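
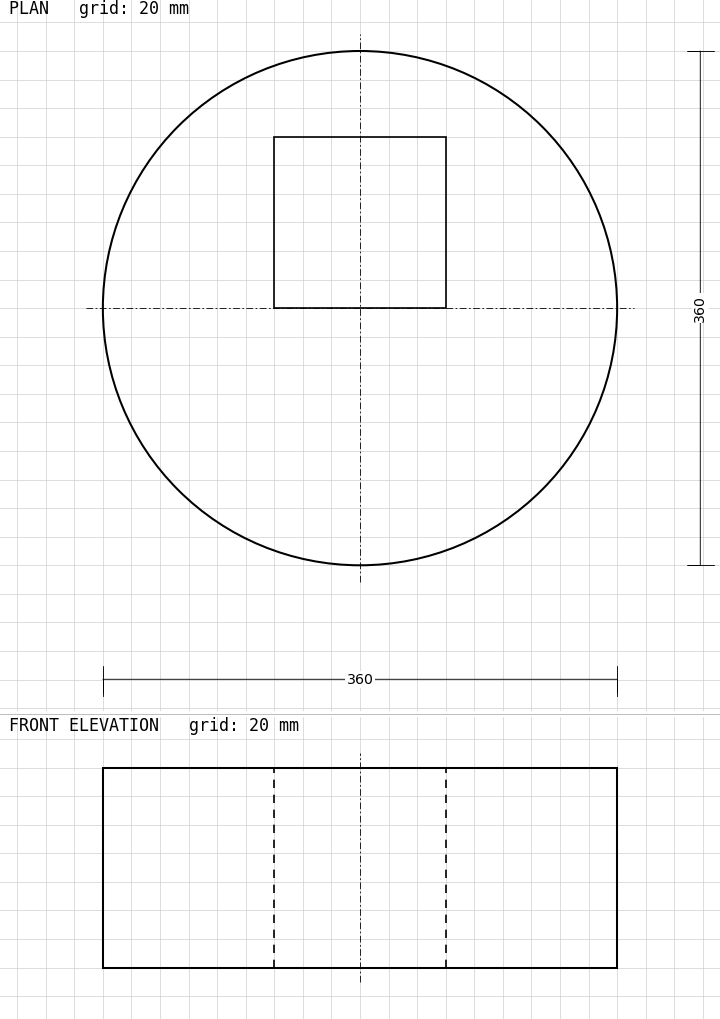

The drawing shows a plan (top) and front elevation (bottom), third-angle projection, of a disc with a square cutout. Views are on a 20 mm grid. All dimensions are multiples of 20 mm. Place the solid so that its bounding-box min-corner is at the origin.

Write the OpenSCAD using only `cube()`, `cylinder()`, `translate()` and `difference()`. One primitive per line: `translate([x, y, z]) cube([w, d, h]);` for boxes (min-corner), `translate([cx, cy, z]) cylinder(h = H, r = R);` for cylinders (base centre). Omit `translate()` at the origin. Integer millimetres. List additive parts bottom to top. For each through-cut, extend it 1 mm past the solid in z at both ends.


difference() {
  translate([180, 180, 0]) cylinder(h = 140, r = 180);
  translate([120, 180, -1]) cube([120, 120, 142]);
}


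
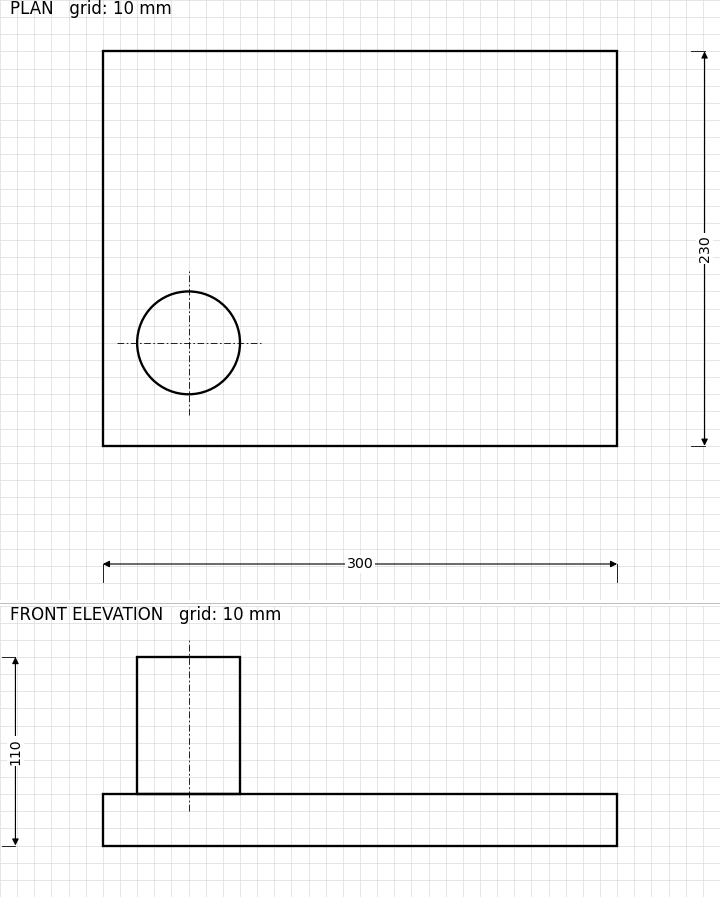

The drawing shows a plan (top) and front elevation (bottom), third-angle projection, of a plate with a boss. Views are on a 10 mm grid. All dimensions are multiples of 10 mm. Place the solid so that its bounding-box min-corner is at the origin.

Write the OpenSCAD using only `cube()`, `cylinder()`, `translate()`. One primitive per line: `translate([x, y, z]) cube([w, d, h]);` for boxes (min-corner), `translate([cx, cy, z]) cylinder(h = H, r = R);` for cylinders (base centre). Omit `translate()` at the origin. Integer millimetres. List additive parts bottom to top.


cube([300, 230, 30]);
translate([50, 60, 30]) cylinder(h = 80, r = 30);


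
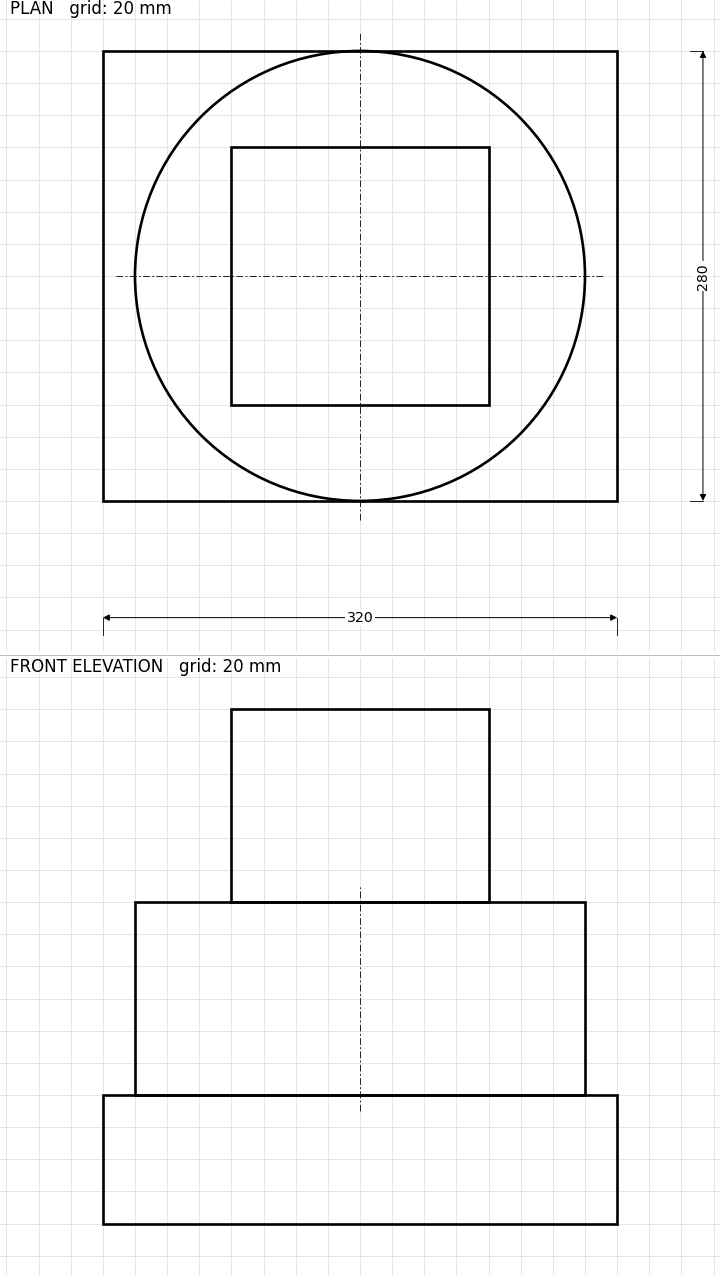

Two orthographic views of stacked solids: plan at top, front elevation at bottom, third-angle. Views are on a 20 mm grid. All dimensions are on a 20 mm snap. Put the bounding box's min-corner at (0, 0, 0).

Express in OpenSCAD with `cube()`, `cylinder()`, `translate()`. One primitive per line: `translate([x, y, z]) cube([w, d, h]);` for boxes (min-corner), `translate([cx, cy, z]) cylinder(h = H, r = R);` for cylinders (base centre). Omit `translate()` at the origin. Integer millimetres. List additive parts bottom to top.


cube([320, 280, 80]);
translate([160, 140, 80]) cylinder(h = 120, r = 140);
translate([80, 60, 200]) cube([160, 160, 120]);


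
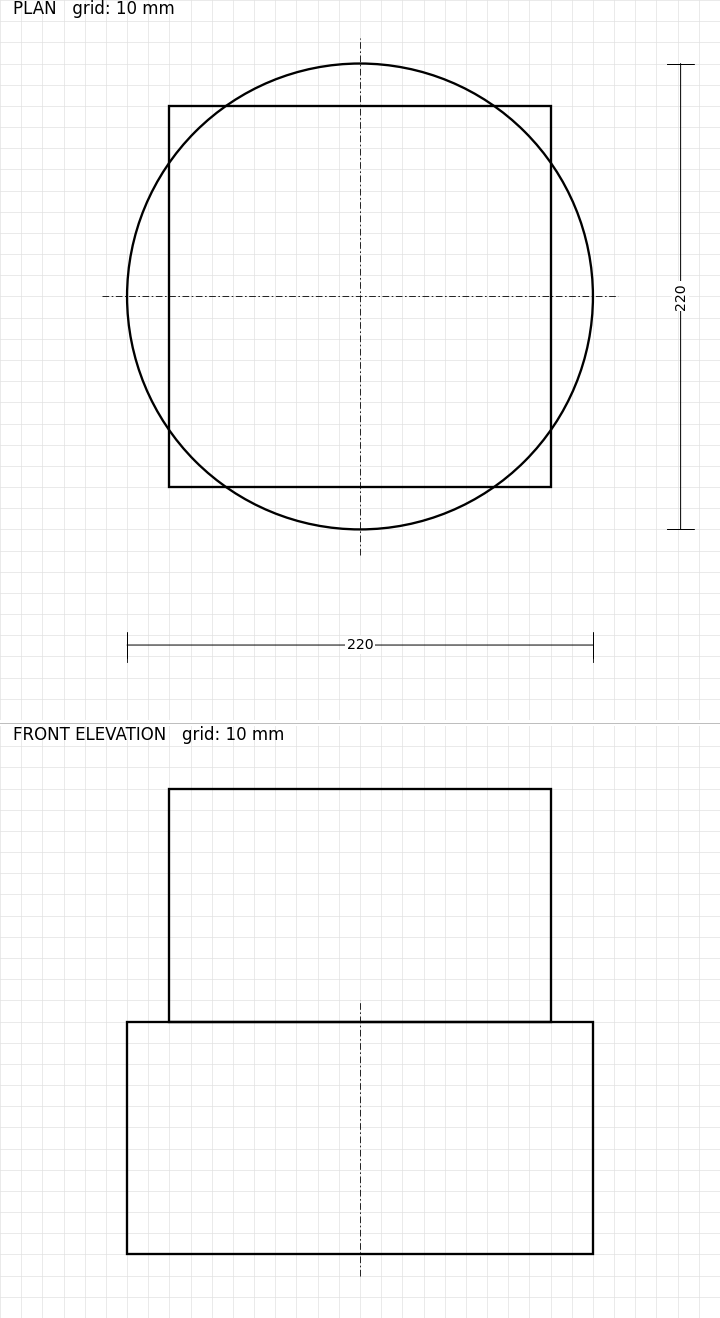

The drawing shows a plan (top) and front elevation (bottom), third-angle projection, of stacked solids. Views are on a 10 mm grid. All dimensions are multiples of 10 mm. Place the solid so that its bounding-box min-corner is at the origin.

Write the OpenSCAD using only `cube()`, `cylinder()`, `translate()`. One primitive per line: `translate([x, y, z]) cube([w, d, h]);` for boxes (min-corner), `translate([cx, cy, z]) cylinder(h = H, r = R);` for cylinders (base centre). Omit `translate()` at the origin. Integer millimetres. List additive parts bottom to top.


translate([110, 110, 0]) cylinder(h = 110, r = 110);
translate([20, 20, 110]) cube([180, 180, 110]);


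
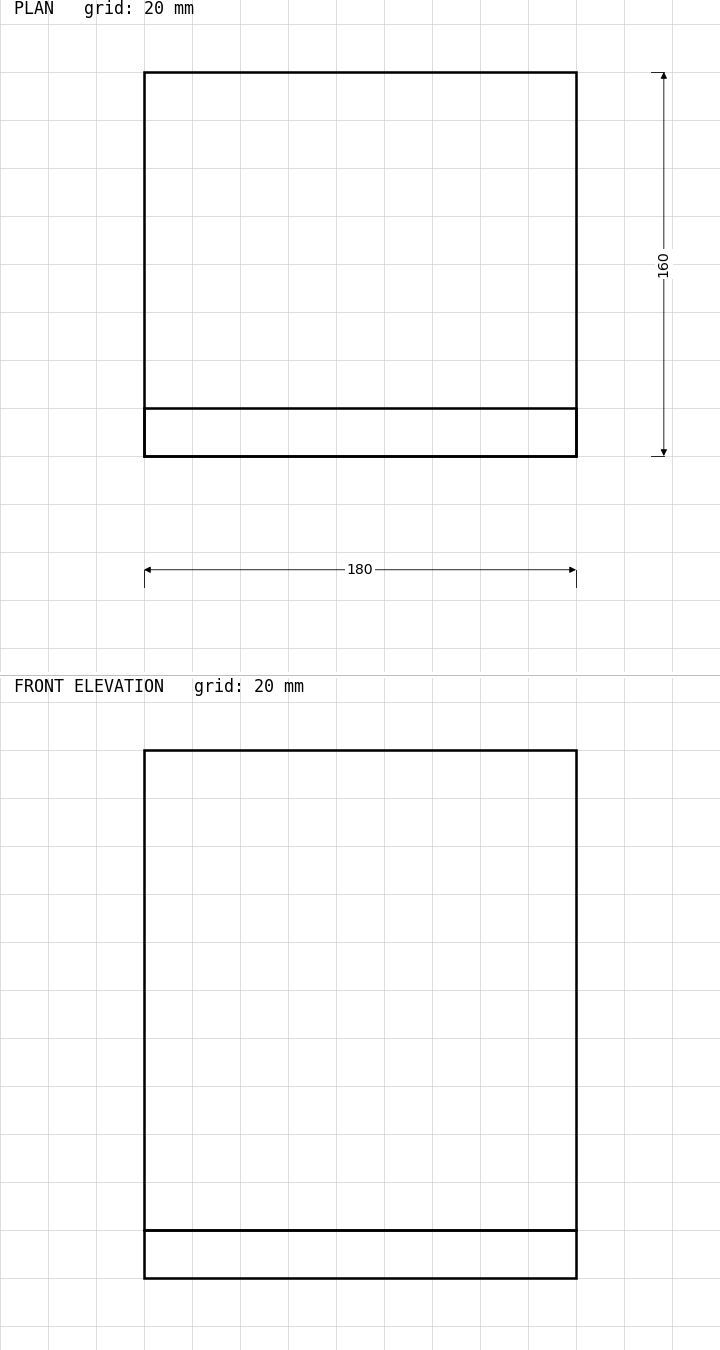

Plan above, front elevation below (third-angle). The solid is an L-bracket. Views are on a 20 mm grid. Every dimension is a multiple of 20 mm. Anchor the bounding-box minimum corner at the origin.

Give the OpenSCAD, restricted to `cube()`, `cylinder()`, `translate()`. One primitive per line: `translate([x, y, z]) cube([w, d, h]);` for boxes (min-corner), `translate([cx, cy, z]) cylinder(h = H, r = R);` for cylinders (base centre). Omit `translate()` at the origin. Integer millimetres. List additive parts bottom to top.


cube([180, 160, 20]);
translate([0, 0, 20]) cube([180, 20, 200]);


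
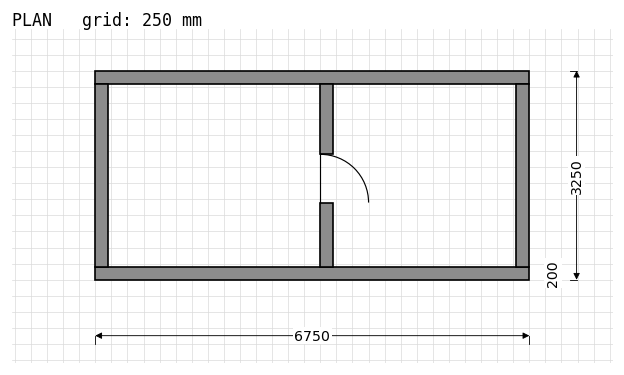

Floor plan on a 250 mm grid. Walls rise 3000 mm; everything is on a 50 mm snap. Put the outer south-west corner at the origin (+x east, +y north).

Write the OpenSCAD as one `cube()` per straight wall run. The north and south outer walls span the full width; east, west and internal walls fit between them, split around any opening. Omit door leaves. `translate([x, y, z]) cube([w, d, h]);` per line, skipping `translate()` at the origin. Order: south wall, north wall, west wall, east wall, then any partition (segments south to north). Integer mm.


cube([6750, 200, 3000]);
translate([0, 3050, 0]) cube([6750, 200, 3000]);
translate([0, 200, 0]) cube([200, 2850, 3000]);
translate([6550, 200, 0]) cube([200, 2850, 3000]);
translate([3500, 200, 0]) cube([200, 1000, 3000]);
translate([3500, 1950, 0]) cube([200, 1100, 3000]);


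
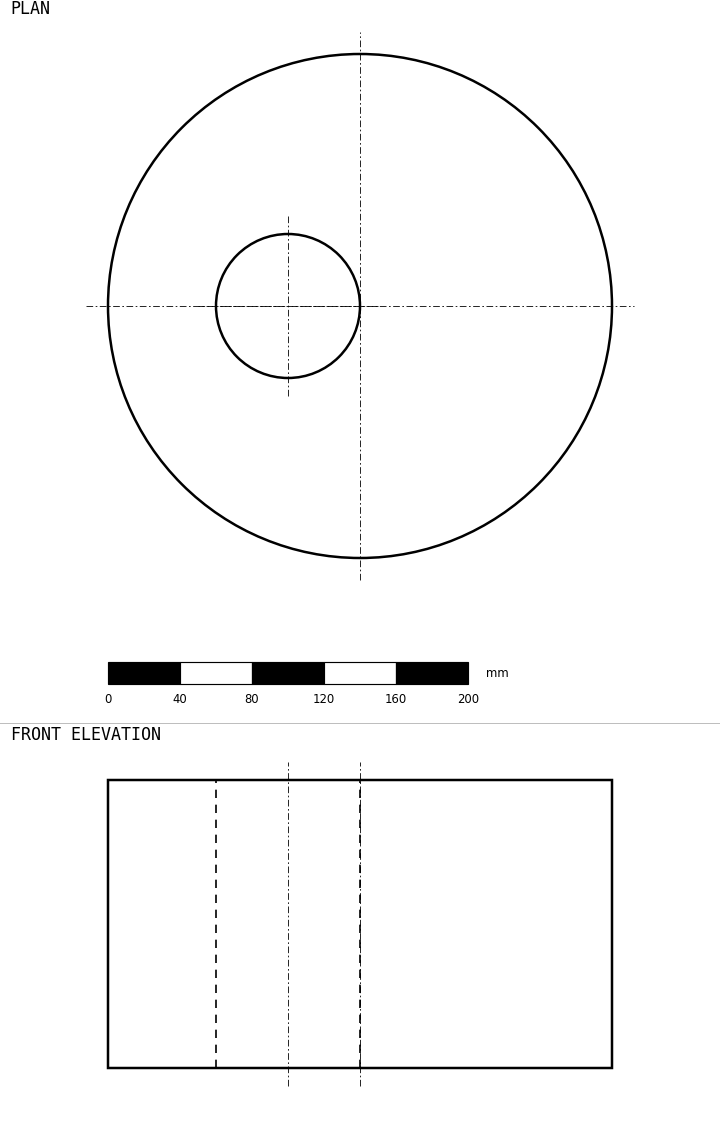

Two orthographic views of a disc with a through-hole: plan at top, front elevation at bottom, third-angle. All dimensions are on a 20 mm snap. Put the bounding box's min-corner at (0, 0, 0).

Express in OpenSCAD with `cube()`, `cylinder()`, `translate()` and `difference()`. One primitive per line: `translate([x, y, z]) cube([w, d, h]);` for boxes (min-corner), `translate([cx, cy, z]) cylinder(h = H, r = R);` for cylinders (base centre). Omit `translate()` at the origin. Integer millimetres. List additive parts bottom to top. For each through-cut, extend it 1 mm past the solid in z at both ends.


difference() {
  translate([140, 140, 0]) cylinder(h = 160, r = 140);
  translate([100, 140, -1]) cylinder(h = 162, r = 40);
}


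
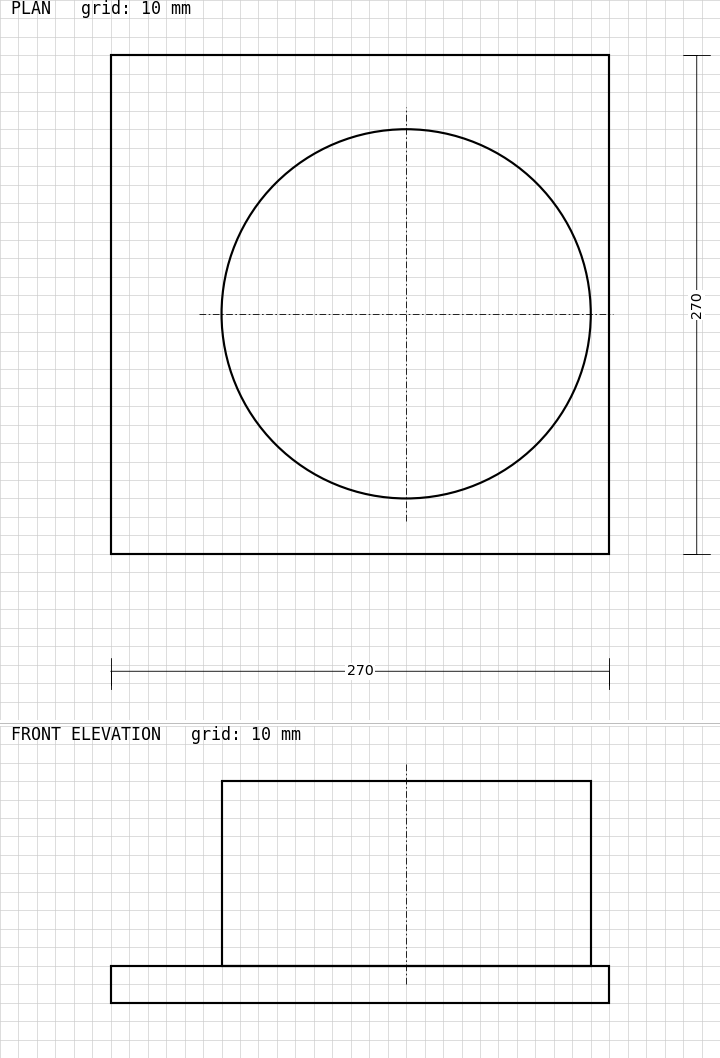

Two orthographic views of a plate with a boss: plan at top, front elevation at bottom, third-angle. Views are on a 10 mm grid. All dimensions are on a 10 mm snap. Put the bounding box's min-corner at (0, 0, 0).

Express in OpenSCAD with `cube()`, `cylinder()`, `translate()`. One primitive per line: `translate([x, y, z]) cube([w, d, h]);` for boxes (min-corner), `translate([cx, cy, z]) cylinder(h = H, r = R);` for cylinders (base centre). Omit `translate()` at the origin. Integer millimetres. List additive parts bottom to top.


cube([270, 270, 20]);
translate([160, 130, 20]) cylinder(h = 100, r = 100);


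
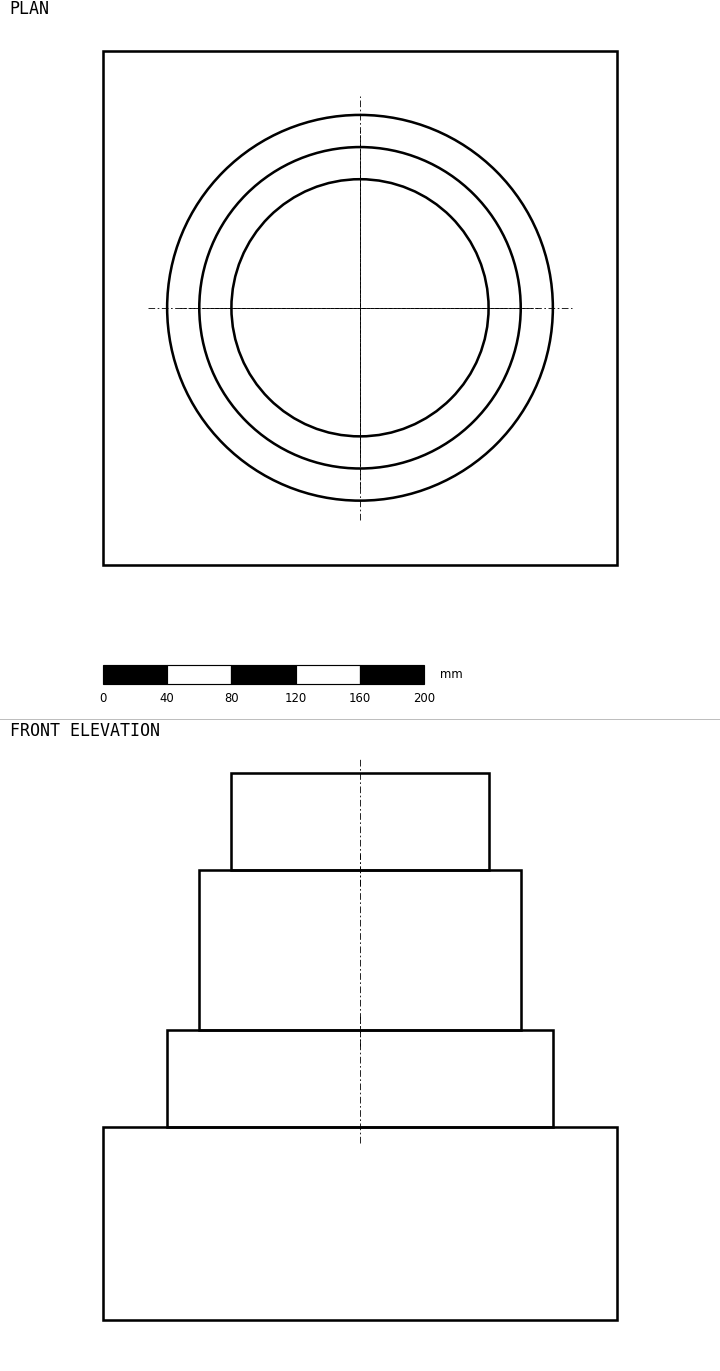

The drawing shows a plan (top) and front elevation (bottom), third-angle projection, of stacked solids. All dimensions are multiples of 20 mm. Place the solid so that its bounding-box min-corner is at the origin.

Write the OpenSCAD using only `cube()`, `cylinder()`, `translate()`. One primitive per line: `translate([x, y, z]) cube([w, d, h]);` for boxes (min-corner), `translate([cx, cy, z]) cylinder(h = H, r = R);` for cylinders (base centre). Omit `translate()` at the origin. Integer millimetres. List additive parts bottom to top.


cube([320, 320, 120]);
translate([160, 160, 120]) cylinder(h = 60, r = 120);
translate([160, 160, 180]) cylinder(h = 100, r = 100);
translate([160, 160, 280]) cylinder(h = 60, r = 80);


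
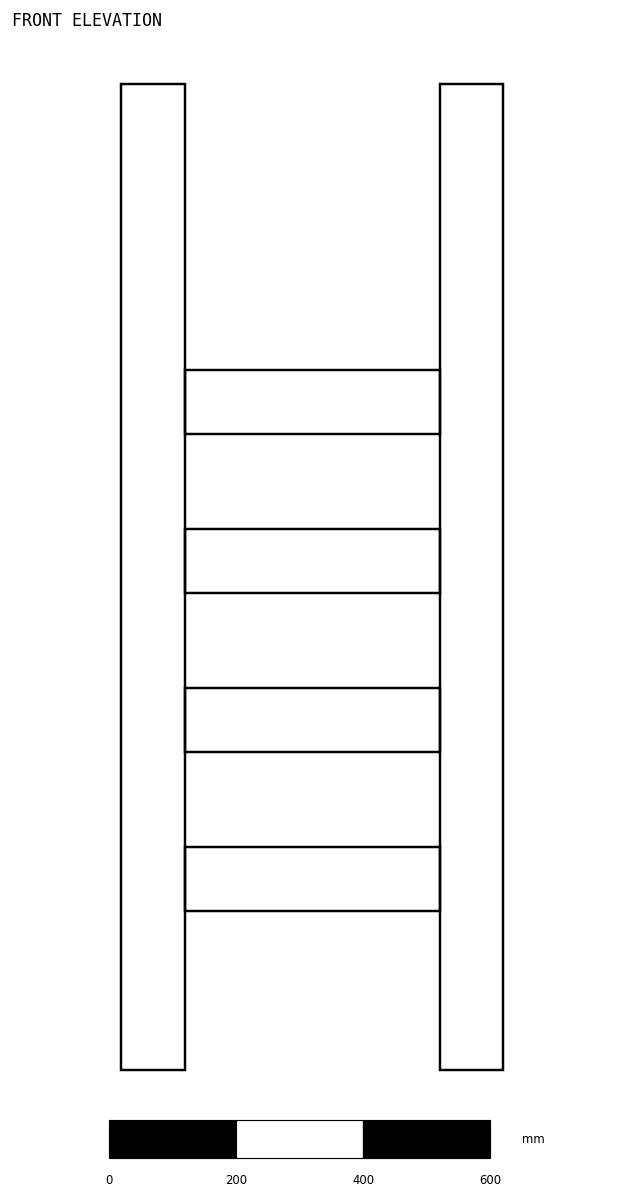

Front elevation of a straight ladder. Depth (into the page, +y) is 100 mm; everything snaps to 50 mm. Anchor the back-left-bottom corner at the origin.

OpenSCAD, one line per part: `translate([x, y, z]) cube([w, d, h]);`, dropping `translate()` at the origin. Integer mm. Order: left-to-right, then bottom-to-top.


cube([100, 100, 1550]);
translate([100, 0, 250]) cube([400, 100, 100]);
translate([100, 0, 500]) cube([400, 100, 100]);
translate([100, 0, 750]) cube([400, 100, 100]);
translate([100, 0, 1000]) cube([400, 100, 100]);
translate([500, 0, 0]) cube([100, 100, 1550]);


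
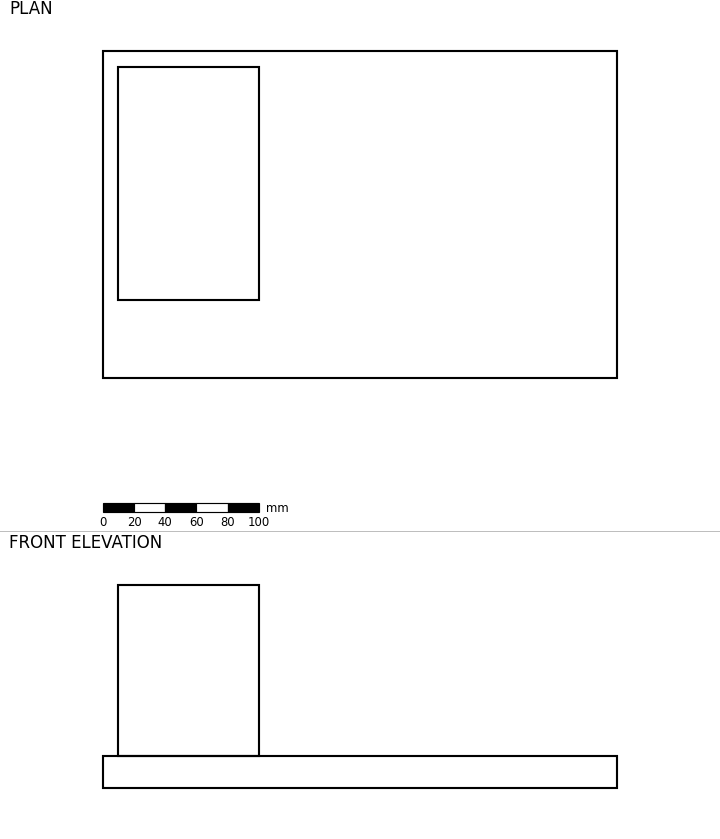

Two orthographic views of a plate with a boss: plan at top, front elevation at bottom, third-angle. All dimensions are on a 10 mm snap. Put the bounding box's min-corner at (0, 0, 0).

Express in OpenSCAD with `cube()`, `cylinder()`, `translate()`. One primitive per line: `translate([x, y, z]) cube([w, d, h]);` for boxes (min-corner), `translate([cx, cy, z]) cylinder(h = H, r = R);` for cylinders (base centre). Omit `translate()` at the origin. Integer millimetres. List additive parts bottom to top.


cube([330, 210, 20]);
translate([10, 50, 20]) cube([90, 150, 110]);


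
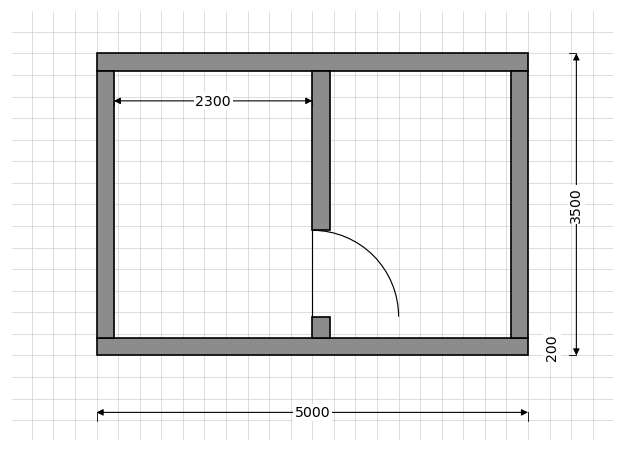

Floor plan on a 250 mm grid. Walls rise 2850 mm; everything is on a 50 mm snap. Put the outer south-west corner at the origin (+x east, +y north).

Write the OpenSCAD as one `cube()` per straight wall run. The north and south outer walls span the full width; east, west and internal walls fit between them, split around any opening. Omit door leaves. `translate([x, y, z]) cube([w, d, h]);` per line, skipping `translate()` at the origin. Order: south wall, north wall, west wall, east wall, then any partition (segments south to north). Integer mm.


cube([5000, 200, 2850]);
translate([0, 3300, 0]) cube([5000, 200, 2850]);
translate([0, 200, 0]) cube([200, 3100, 2850]);
translate([4800, 200, 0]) cube([200, 3100, 2850]);
translate([2500, 200, 0]) cube([200, 250, 2850]);
translate([2500, 1450, 0]) cube([200, 1850, 2850]);


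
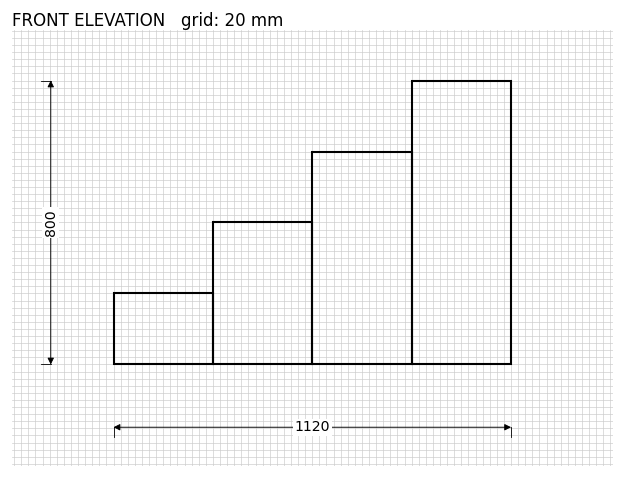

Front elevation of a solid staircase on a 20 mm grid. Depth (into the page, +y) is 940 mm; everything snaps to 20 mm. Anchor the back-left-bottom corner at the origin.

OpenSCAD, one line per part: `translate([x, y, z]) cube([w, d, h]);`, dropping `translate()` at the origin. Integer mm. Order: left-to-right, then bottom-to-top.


cube([280, 940, 200]);
translate([280, 0, 0]) cube([280, 940, 400]);
translate([560, 0, 0]) cube([280, 940, 600]);
translate([840, 0, 0]) cube([280, 940, 800]);


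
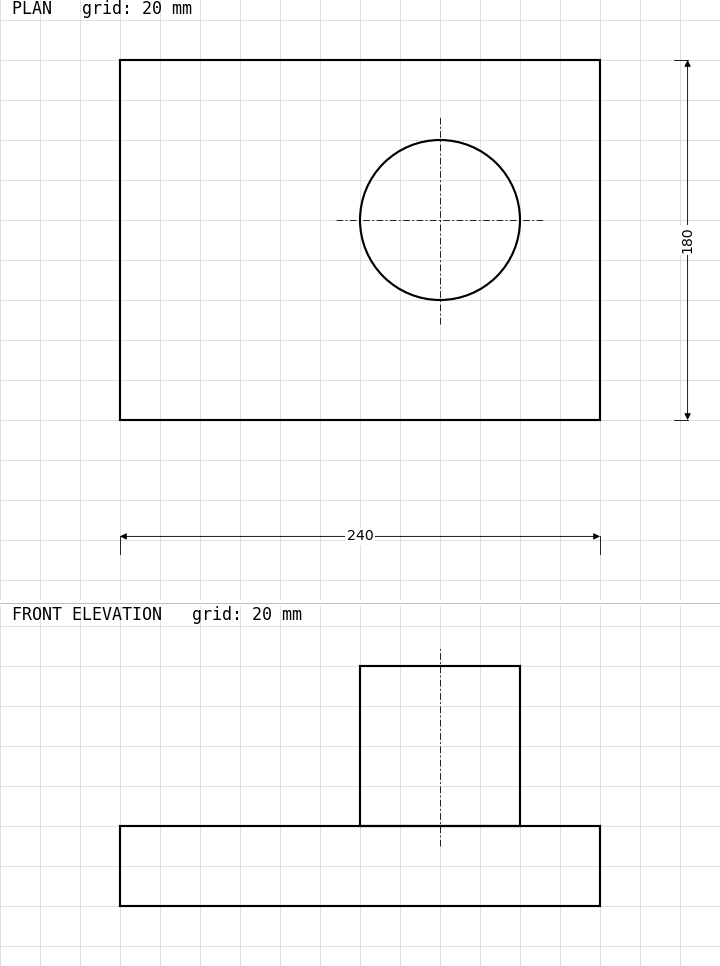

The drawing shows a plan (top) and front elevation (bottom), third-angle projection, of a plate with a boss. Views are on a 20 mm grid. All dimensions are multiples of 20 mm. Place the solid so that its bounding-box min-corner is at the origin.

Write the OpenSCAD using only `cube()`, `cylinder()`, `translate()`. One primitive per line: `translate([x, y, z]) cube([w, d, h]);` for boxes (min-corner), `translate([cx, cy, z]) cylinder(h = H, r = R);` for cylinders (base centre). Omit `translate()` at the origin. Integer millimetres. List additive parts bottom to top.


cube([240, 180, 40]);
translate([160, 100, 40]) cylinder(h = 80, r = 40);


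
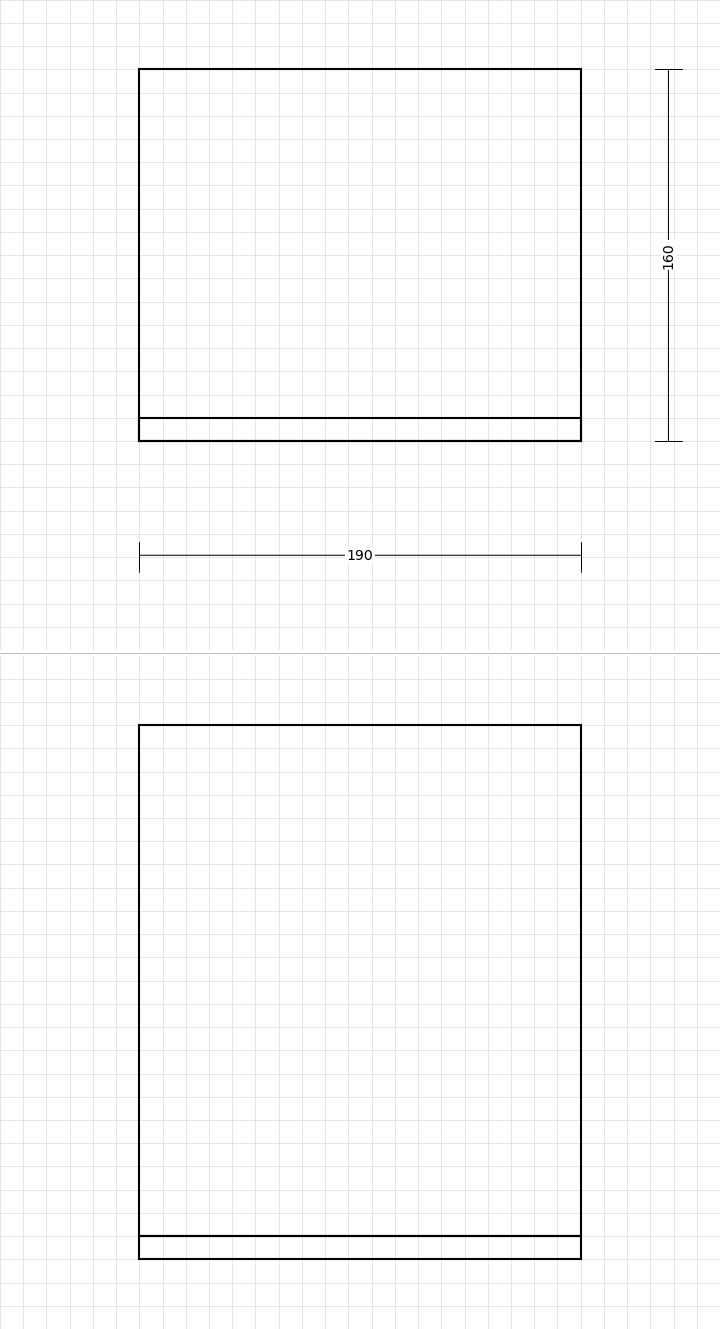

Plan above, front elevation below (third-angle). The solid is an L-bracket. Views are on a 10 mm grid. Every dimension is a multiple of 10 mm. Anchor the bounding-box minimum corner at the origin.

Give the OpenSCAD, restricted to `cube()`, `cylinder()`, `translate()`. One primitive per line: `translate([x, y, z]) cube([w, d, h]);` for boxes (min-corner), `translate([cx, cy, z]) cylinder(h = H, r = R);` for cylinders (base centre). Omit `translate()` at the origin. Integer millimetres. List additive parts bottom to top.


cube([190, 160, 10]);
translate([0, 0, 10]) cube([190, 10, 220]);


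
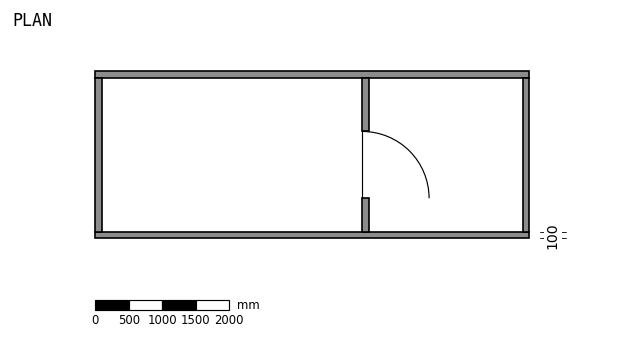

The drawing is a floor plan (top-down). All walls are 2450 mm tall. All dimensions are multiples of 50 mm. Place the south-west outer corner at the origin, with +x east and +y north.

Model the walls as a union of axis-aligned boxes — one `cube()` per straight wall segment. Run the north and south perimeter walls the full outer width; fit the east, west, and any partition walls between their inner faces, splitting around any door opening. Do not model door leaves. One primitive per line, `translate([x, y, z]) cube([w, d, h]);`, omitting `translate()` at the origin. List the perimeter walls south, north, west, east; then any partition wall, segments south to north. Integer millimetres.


cube([6500, 100, 2450]);
translate([0, 2400, 0]) cube([6500, 100, 2450]);
translate([0, 100, 0]) cube([100, 2300, 2450]);
translate([6400, 100, 0]) cube([100, 2300, 2450]);
translate([4000, 100, 0]) cube([100, 500, 2450]);
translate([4000, 1600, 0]) cube([100, 800, 2450]);


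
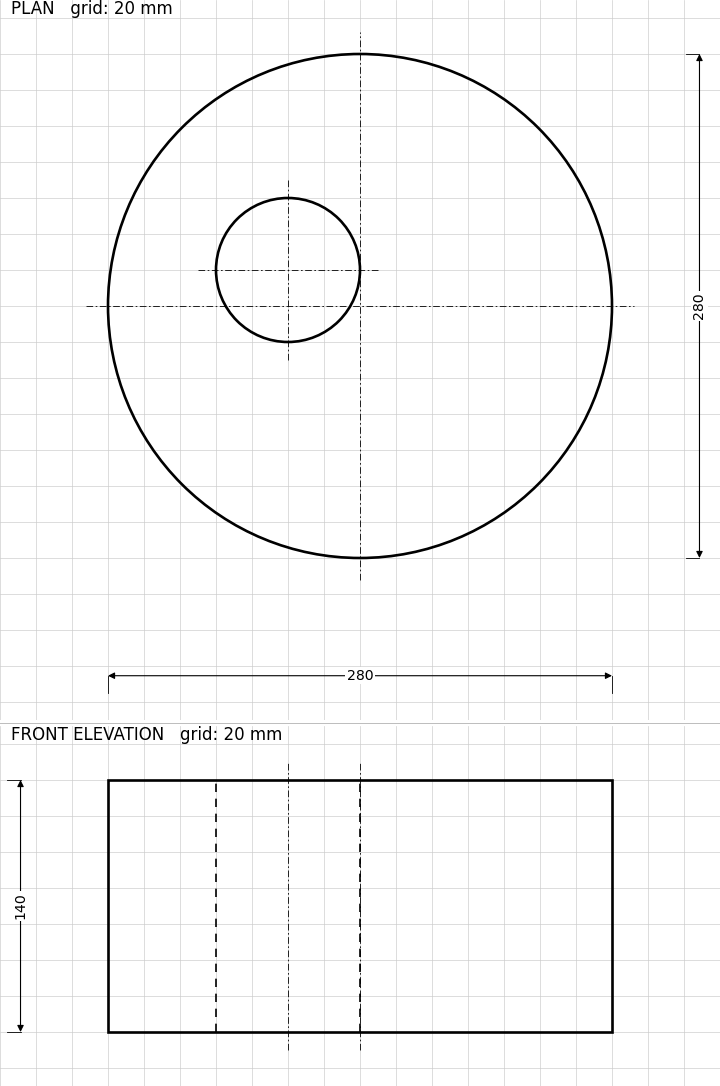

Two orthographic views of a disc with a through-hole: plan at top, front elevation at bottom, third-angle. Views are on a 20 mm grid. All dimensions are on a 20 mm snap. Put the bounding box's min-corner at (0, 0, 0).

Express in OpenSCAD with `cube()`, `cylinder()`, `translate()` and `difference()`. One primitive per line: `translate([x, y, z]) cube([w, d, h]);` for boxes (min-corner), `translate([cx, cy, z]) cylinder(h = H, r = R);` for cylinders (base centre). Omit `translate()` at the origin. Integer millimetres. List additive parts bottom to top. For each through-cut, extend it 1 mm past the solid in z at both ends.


difference() {
  translate([140, 140, 0]) cylinder(h = 140, r = 140);
  translate([100, 160, -1]) cylinder(h = 142, r = 40);
}


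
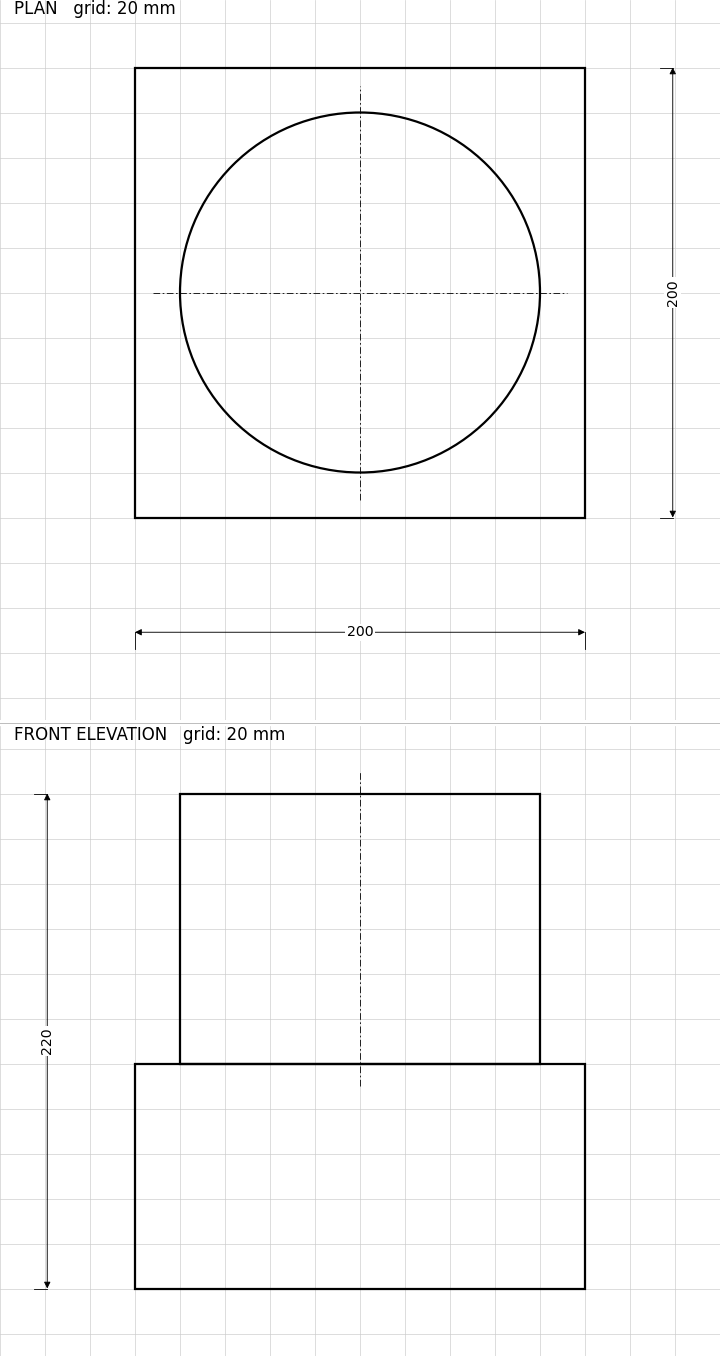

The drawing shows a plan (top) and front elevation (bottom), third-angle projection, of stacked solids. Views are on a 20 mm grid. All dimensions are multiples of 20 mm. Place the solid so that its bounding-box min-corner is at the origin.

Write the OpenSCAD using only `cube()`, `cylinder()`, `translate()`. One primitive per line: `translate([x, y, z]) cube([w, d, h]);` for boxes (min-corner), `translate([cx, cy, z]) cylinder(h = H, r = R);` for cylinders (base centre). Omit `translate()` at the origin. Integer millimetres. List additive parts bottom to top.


cube([200, 200, 100]);
translate([100, 100, 100]) cylinder(h = 120, r = 80);


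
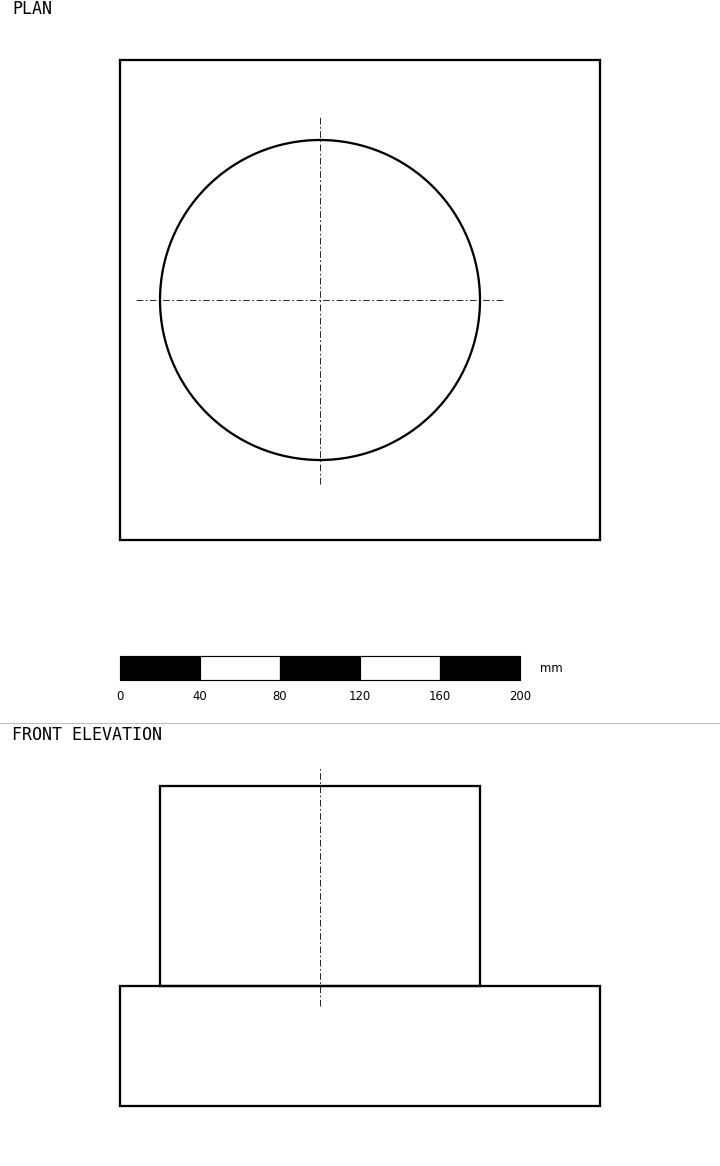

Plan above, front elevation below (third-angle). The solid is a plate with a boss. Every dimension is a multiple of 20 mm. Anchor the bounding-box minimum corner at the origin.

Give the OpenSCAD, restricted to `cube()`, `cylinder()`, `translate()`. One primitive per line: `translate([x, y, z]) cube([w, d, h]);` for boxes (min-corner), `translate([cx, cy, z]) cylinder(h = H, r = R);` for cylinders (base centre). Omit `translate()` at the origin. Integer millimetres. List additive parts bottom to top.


cube([240, 240, 60]);
translate([100, 120, 60]) cylinder(h = 100, r = 80);


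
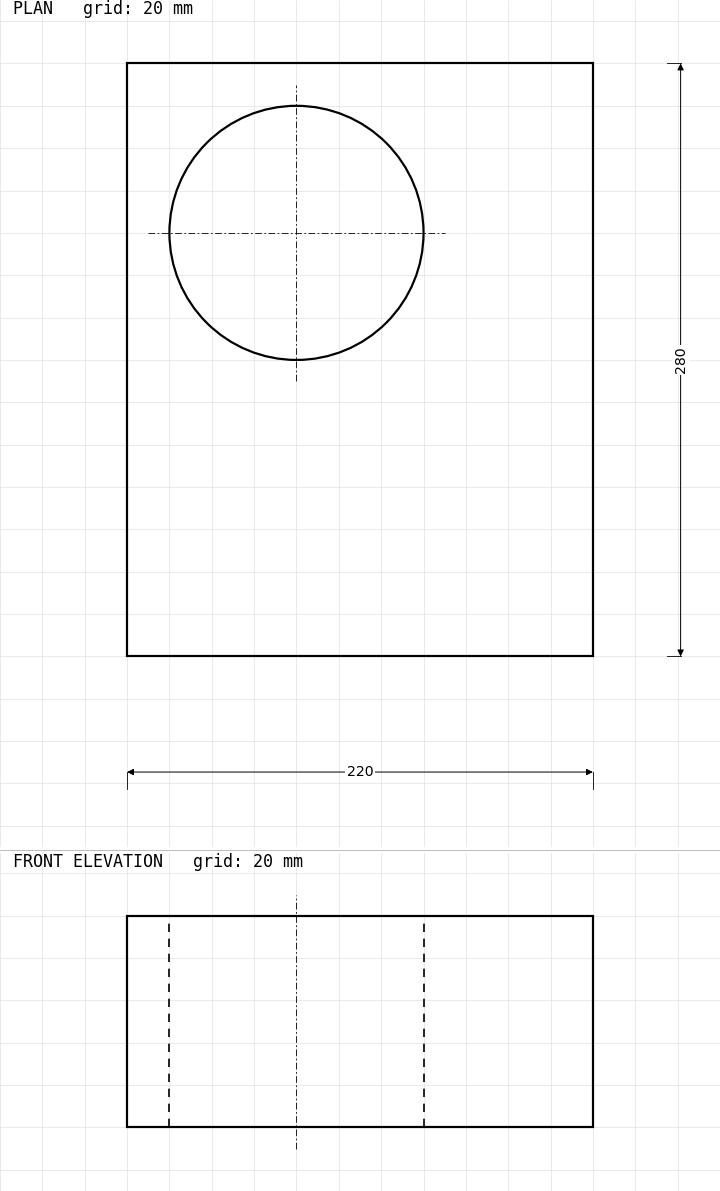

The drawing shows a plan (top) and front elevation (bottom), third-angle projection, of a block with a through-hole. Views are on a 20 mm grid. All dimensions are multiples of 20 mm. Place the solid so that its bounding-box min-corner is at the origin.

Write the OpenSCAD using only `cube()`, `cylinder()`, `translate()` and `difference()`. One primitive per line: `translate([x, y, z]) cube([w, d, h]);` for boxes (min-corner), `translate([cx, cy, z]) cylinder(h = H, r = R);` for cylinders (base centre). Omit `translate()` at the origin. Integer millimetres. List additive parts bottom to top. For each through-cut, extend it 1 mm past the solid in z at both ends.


difference() {
  cube([220, 280, 100]);
  translate([80, 200, -1]) cylinder(h = 102, r = 60);
}


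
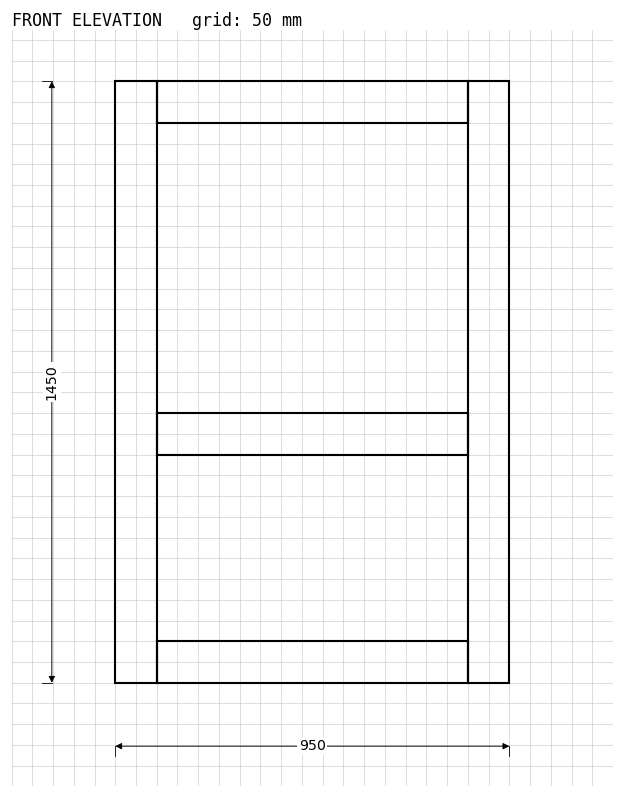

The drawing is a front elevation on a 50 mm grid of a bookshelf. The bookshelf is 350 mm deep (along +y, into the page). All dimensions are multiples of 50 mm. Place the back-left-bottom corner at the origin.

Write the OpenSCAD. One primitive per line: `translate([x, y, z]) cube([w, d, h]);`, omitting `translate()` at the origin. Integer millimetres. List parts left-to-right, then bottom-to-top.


cube([100, 350, 1450]);
translate([100, 0, 0]) cube([750, 350, 100]);
translate([100, 0, 550]) cube([750, 350, 100]);
translate([100, 0, 1350]) cube([750, 350, 100]);
translate([850, 0, 0]) cube([100, 350, 1450]);


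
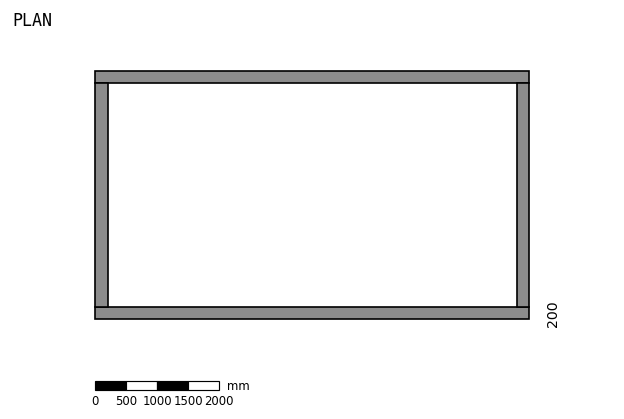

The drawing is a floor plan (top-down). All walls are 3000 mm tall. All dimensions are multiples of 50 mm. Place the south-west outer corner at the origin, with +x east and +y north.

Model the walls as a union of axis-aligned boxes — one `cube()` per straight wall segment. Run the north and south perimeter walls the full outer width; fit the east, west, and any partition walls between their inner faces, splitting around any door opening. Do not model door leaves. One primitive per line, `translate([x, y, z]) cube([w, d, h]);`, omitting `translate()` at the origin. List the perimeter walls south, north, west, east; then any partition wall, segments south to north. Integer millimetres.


cube([7000, 200, 3000]);
translate([0, 3800, 0]) cube([7000, 200, 3000]);
translate([0, 200, 0]) cube([200, 3600, 3000]);
translate([6800, 200, 0]) cube([200, 3600, 3000]);


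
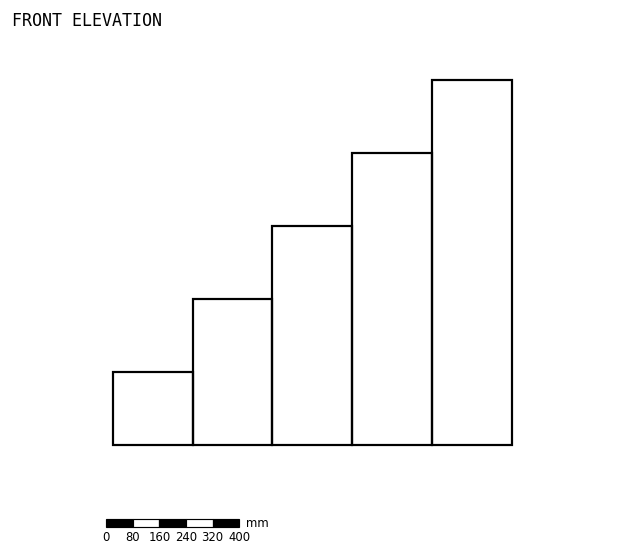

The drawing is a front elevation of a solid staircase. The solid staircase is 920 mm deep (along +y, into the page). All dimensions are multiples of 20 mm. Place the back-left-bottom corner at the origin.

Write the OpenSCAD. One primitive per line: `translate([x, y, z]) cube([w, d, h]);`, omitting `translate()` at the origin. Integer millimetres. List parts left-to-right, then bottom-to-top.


cube([240, 920, 220]);
translate([240, 0, 0]) cube([240, 920, 440]);
translate([480, 0, 0]) cube([240, 920, 660]);
translate([720, 0, 0]) cube([240, 920, 880]);
translate([960, 0, 0]) cube([240, 920, 1100]);


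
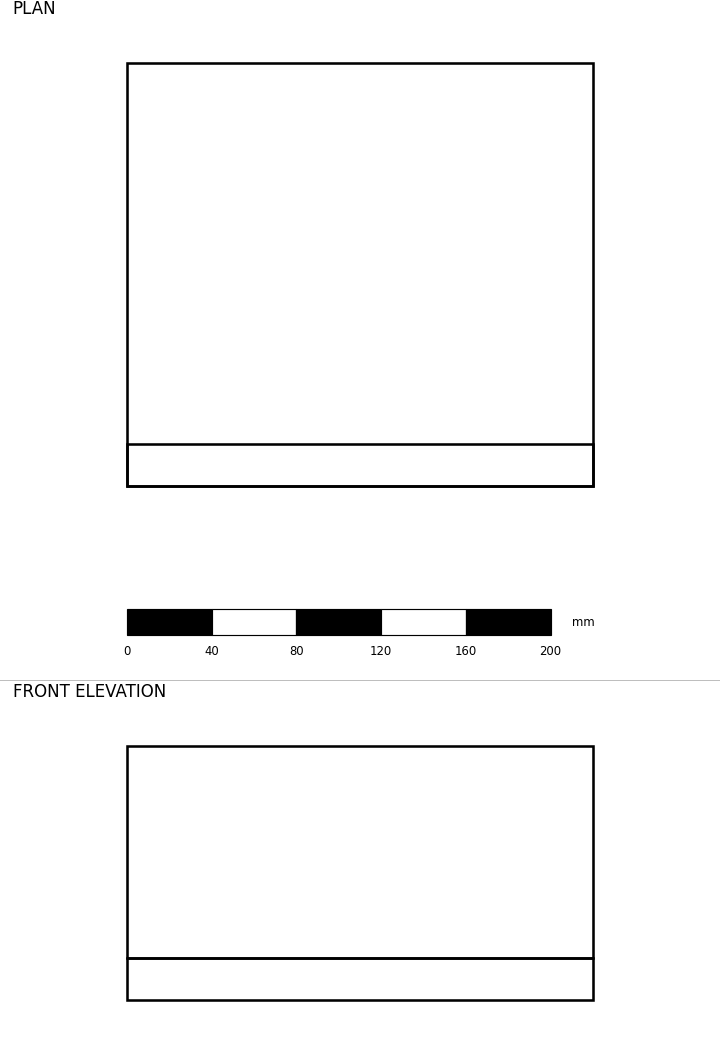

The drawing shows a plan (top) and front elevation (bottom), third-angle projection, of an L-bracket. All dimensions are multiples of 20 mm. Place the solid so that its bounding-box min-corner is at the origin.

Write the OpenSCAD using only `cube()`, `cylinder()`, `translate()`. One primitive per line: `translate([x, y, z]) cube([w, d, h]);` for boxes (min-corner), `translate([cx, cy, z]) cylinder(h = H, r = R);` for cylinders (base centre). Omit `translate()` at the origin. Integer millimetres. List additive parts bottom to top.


cube([220, 200, 20]);
translate([0, 0, 20]) cube([220, 20, 100]);


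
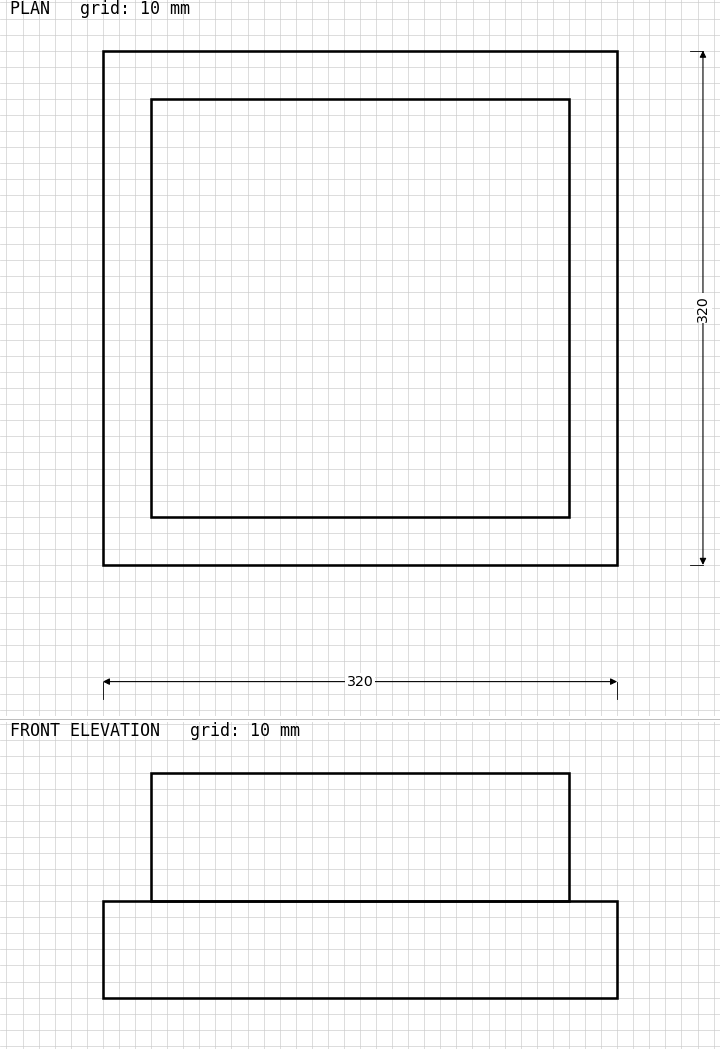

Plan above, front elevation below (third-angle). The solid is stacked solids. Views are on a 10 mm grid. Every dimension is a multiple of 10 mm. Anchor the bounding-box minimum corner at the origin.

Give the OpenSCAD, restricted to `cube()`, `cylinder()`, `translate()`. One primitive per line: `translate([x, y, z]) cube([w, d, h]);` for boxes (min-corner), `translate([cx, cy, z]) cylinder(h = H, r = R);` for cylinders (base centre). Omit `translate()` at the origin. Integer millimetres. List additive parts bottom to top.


cube([320, 320, 60]);
translate([30, 30, 60]) cube([260, 260, 80]);


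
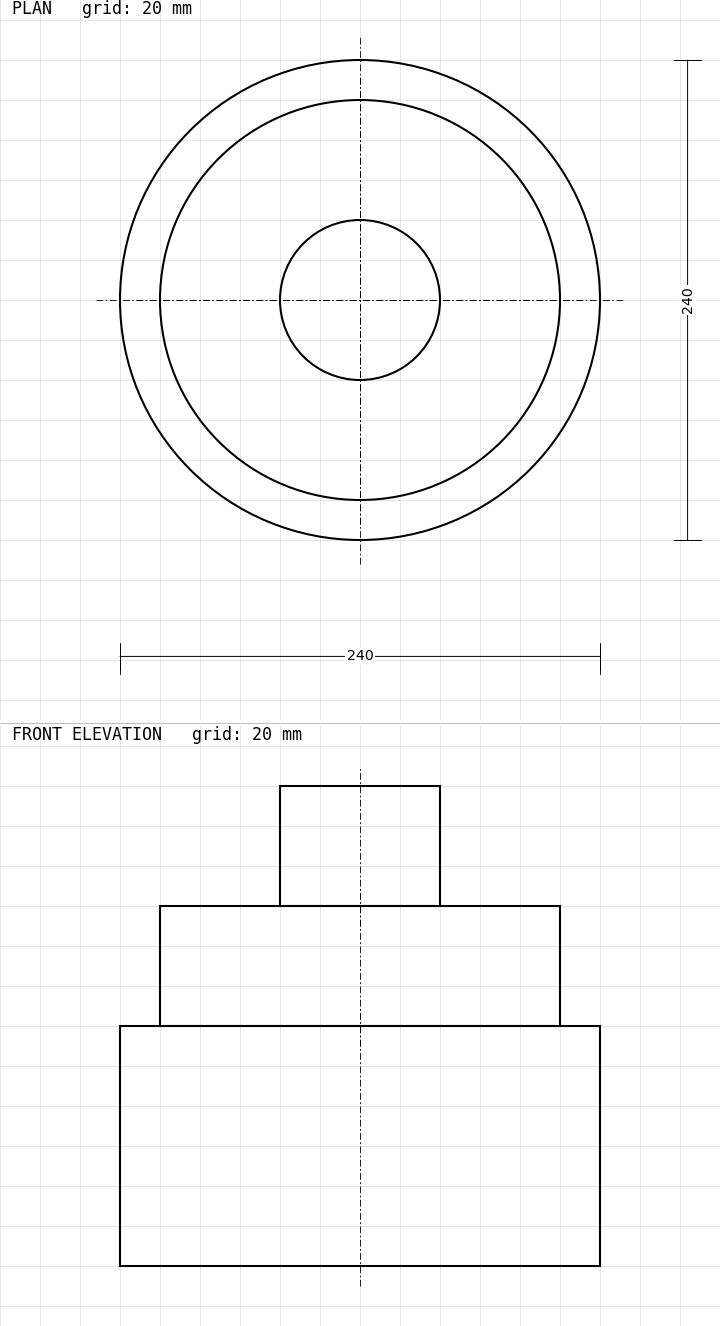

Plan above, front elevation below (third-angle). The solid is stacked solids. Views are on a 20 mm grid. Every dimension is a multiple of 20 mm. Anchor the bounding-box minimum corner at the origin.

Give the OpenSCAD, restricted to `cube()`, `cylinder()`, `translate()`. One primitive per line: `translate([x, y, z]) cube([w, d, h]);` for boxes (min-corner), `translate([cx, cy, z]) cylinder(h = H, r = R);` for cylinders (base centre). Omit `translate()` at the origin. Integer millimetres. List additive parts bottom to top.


translate([120, 120, 0]) cylinder(h = 120, r = 120);
translate([120, 120, 120]) cylinder(h = 60, r = 100);
translate([120, 120, 180]) cylinder(h = 60, r = 40);


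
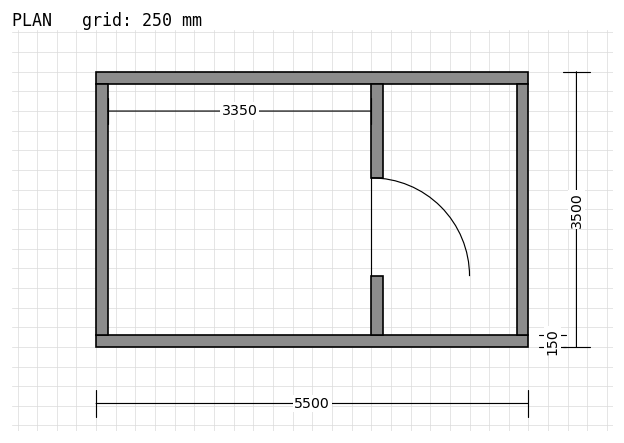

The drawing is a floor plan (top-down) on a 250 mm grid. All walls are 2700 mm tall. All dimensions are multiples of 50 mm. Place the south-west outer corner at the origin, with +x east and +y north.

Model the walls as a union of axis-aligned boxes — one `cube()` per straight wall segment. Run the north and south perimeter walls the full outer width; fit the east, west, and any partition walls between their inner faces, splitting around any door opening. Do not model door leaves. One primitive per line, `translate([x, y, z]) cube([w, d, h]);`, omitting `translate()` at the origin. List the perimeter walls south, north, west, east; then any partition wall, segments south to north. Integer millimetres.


cube([5500, 150, 2700]);
translate([0, 3350, 0]) cube([5500, 150, 2700]);
translate([0, 150, 0]) cube([150, 3200, 2700]);
translate([5350, 150, 0]) cube([150, 3200, 2700]);
translate([3500, 150, 0]) cube([150, 750, 2700]);
translate([3500, 2150, 0]) cube([150, 1200, 2700]);


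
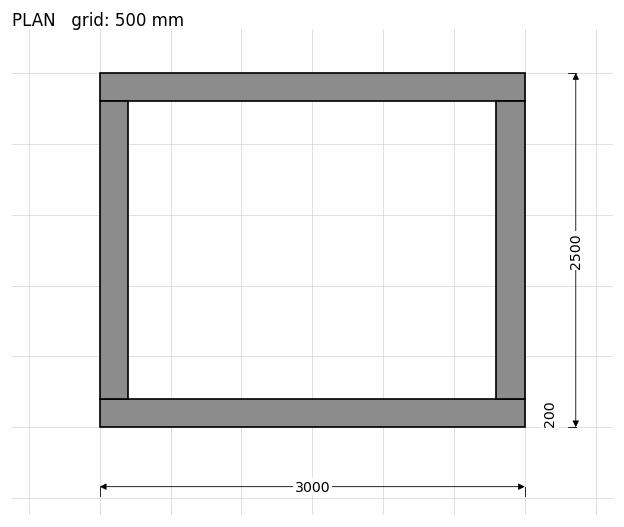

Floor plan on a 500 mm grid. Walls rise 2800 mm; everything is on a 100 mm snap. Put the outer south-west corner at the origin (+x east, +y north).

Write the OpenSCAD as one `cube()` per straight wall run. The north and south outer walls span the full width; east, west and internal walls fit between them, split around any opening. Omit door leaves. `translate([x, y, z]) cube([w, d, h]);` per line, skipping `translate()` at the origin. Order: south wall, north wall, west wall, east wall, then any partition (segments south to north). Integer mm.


cube([3000, 200, 2800]);
translate([0, 2300, 0]) cube([3000, 200, 2800]);
translate([0, 200, 0]) cube([200, 2100, 2800]);
translate([2800, 200, 0]) cube([200, 2100, 2800]);


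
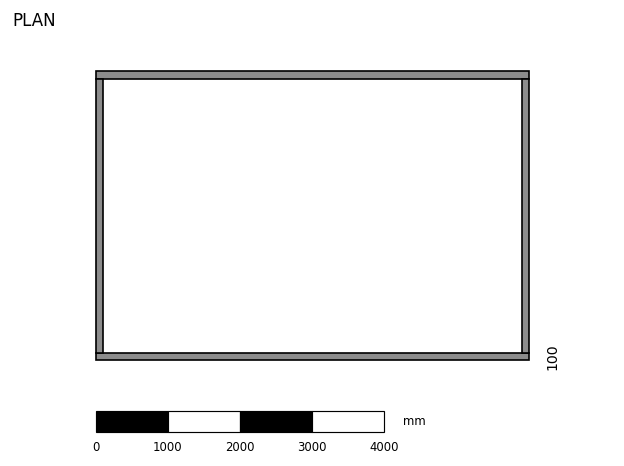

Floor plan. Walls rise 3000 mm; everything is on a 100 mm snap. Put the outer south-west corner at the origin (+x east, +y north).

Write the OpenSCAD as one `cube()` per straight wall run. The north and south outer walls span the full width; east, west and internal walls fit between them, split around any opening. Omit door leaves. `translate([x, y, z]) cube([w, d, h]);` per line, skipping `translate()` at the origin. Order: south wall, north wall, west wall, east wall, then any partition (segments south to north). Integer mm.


cube([6000, 100, 3000]);
translate([0, 3900, 0]) cube([6000, 100, 3000]);
translate([0, 100, 0]) cube([100, 3800, 3000]);
translate([5900, 100, 0]) cube([100, 3800, 3000]);


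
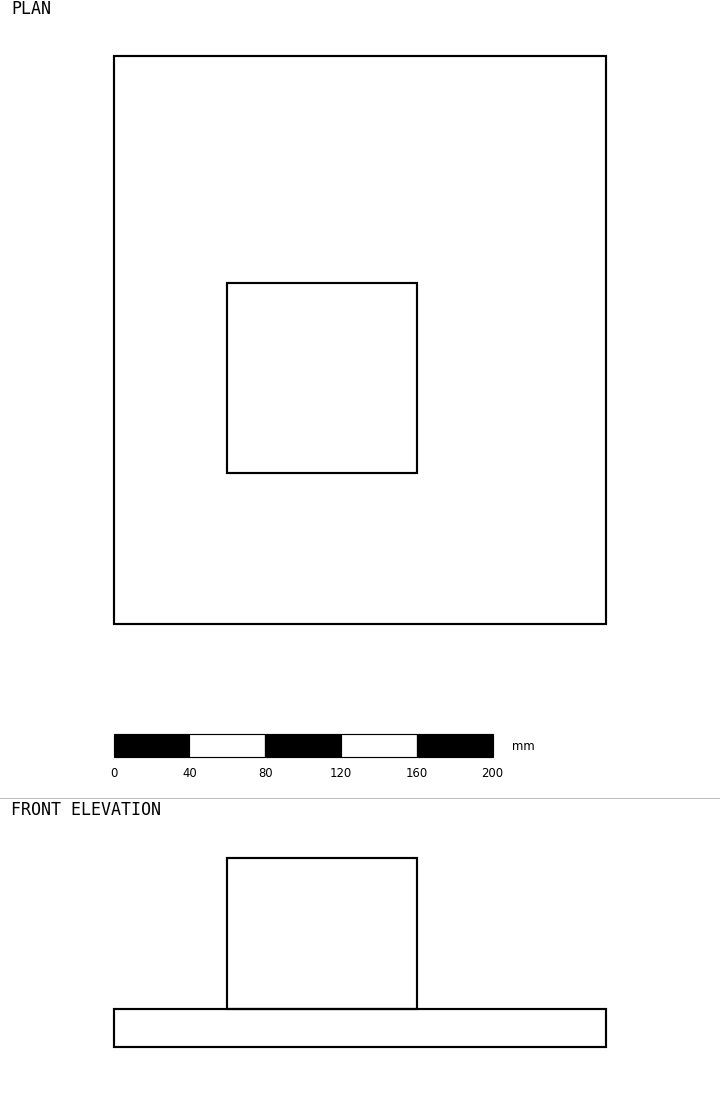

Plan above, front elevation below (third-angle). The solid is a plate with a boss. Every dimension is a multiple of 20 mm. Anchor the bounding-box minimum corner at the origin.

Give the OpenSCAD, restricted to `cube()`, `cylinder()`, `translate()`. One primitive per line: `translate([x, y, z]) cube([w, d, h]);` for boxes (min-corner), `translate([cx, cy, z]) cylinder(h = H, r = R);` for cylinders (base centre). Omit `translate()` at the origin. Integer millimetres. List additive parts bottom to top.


cube([260, 300, 20]);
translate([60, 80, 20]) cube([100, 100, 80]);


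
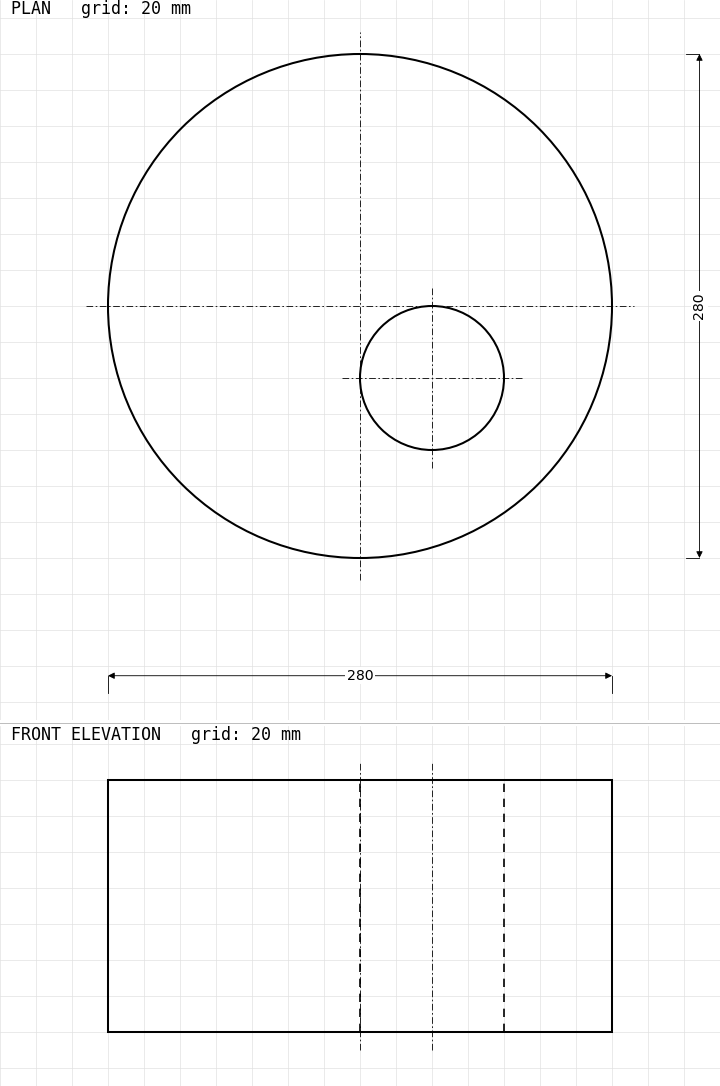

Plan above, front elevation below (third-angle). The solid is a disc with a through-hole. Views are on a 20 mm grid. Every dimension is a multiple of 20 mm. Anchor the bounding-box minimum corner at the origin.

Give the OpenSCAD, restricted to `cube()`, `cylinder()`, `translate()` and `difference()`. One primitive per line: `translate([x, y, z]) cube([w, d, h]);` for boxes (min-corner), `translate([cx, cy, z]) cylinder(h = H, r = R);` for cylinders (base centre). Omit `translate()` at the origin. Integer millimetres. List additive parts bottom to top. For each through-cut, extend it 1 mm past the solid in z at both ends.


difference() {
  translate([140, 140, 0]) cylinder(h = 140, r = 140);
  translate([180, 100, -1]) cylinder(h = 142, r = 40);
}


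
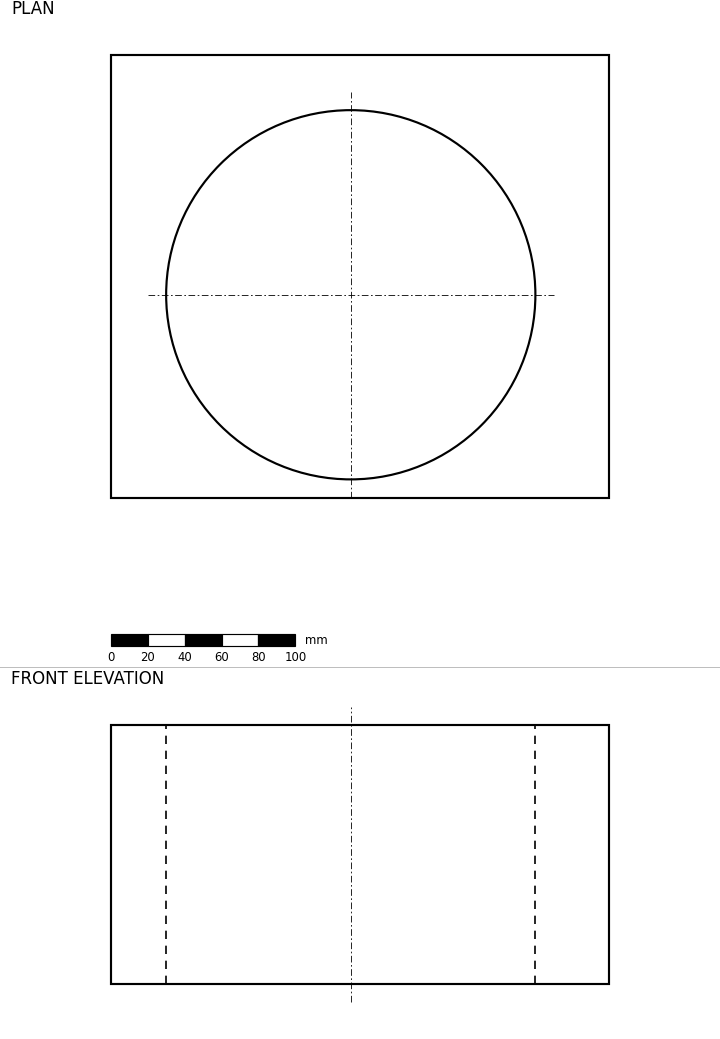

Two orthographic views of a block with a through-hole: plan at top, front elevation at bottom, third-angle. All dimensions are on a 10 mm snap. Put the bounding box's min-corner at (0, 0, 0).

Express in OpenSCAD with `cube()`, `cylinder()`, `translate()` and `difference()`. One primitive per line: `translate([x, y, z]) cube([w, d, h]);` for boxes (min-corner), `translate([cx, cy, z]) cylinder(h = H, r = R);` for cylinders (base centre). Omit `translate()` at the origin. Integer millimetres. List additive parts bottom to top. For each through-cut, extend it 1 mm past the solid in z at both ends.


difference() {
  cube([270, 240, 140]);
  translate([130, 110, -1]) cylinder(h = 142, r = 100);
}


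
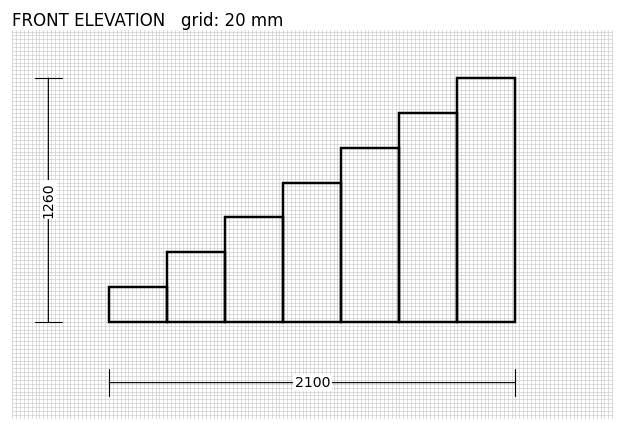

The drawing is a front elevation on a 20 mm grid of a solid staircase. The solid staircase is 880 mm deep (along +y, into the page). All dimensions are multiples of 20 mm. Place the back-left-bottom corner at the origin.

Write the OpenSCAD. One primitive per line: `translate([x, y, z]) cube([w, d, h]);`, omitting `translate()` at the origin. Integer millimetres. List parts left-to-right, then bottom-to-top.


cube([300, 880, 180]);
translate([300, 0, 0]) cube([300, 880, 360]);
translate([600, 0, 0]) cube([300, 880, 540]);
translate([900, 0, 0]) cube([300, 880, 720]);
translate([1200, 0, 0]) cube([300, 880, 900]);
translate([1500, 0, 0]) cube([300, 880, 1080]);
translate([1800, 0, 0]) cube([300, 880, 1260]);


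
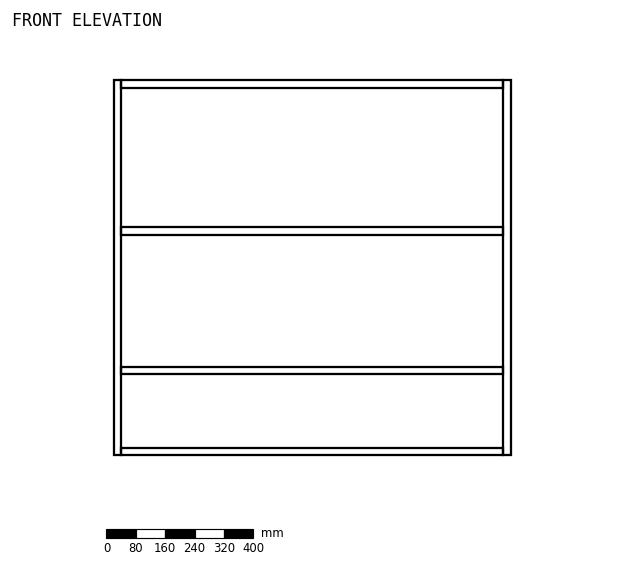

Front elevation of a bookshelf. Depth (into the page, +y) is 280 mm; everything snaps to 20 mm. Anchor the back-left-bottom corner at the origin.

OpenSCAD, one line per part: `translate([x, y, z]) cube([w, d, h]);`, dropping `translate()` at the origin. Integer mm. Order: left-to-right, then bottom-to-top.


cube([20, 280, 1020]);
translate([20, 0, 0]) cube([1040, 280, 20]);
translate([20, 0, 220]) cube([1040, 280, 20]);
translate([20, 0, 600]) cube([1040, 280, 20]);
translate([20, 0, 1000]) cube([1040, 280, 20]);
translate([1060, 0, 0]) cube([20, 280, 1020]);


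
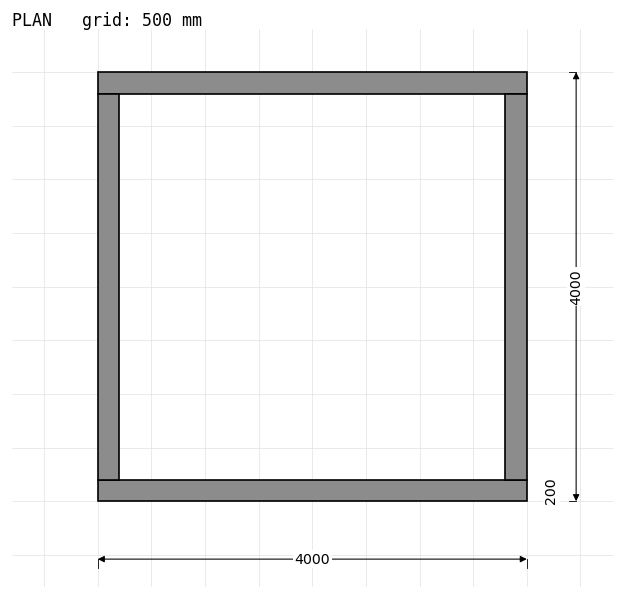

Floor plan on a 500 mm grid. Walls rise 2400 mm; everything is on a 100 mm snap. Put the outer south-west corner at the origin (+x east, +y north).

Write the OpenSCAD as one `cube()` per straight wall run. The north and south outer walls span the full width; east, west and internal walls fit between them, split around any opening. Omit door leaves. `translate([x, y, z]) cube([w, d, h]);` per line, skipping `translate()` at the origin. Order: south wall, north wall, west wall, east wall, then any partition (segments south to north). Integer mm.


cube([4000, 200, 2400]);
translate([0, 3800, 0]) cube([4000, 200, 2400]);
translate([0, 200, 0]) cube([200, 3600, 2400]);
translate([3800, 200, 0]) cube([200, 3600, 2400]);


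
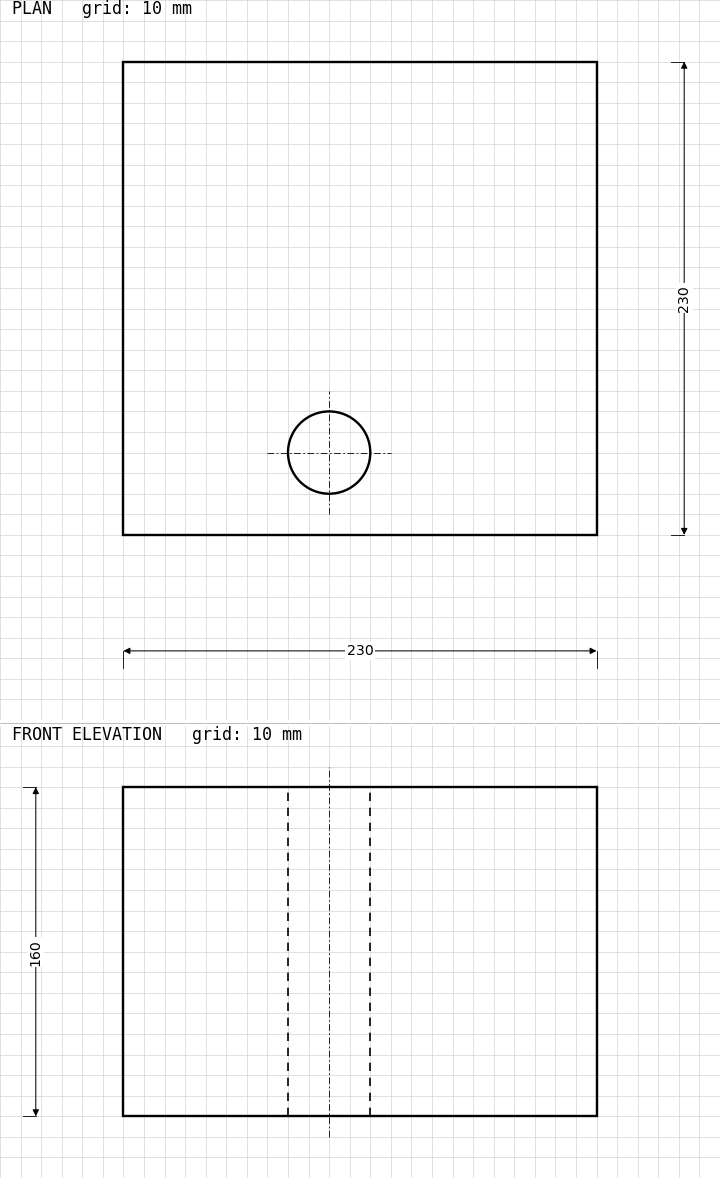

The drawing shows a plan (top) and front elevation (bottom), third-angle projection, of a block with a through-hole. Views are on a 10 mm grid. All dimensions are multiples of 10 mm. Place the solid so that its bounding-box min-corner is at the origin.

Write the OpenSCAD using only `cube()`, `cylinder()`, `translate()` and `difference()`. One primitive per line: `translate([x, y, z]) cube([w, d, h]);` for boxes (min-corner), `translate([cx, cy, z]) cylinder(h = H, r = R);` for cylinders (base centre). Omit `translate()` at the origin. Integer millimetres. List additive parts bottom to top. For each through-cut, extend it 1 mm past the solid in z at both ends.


difference() {
  cube([230, 230, 160]);
  translate([100, 40, -1]) cylinder(h = 162, r = 20);
}
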